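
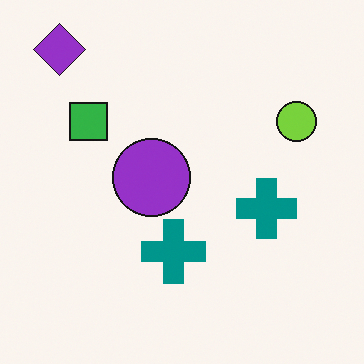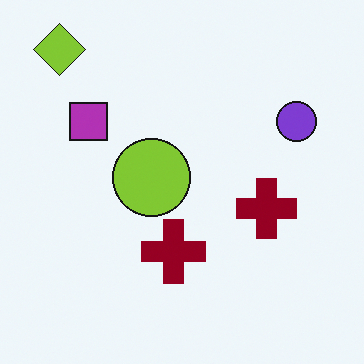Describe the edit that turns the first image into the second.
This is the original image hue-shifted through roughly half the color wheel.

Every shape's color has rotated by the same amount around the hue wheel — a uniform hue shift.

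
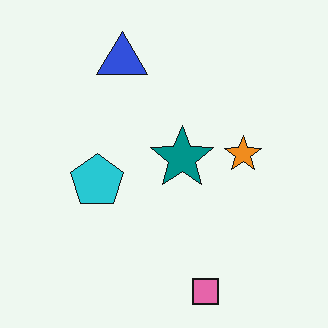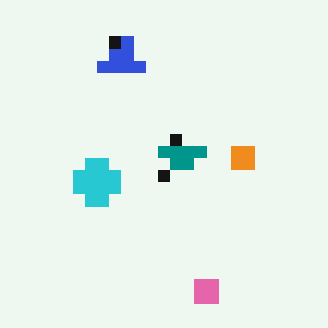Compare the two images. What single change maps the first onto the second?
The transformation is: heavily pixelated into large blocks.

Shapes are reduced to large square blocks; fine edges and outlines are lost — a downscale-then-upscale (mosaic) effect.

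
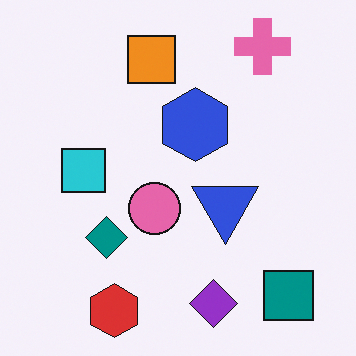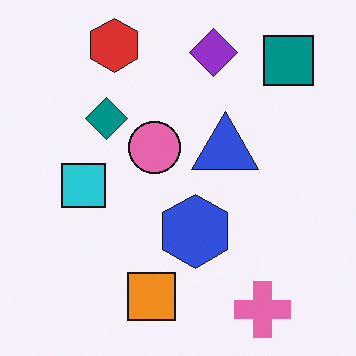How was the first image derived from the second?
The transformation is: flipped vertically (top ↔ bottom).

The red hexagon is in the top-left of the second image and the bottom-left of the first — shapes on opposite sides of the horizontal midline have swapped in a mirror flip.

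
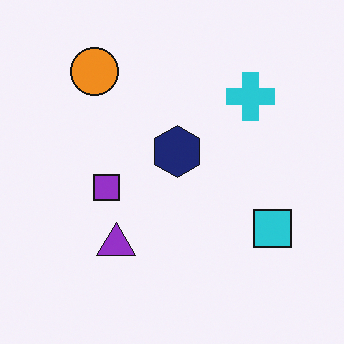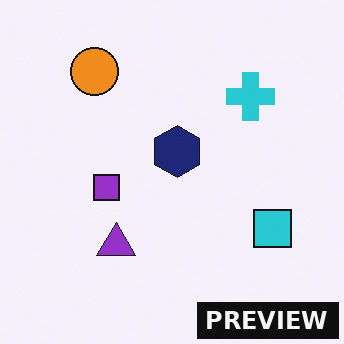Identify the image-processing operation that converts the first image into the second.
The transformation is: watermarked with the text "PREVIEW" in the lower-right corner.

A dark label reading "PREVIEW" appears in the lower-right corner.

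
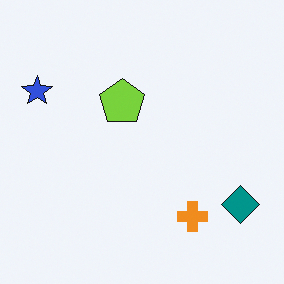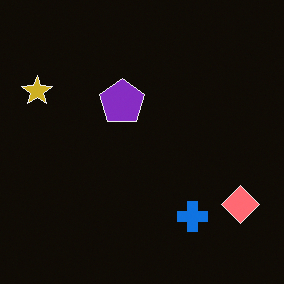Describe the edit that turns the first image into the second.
The image was color-inverted (negative).

The light background has become dark and every shape's color is its complement — a photographic negative.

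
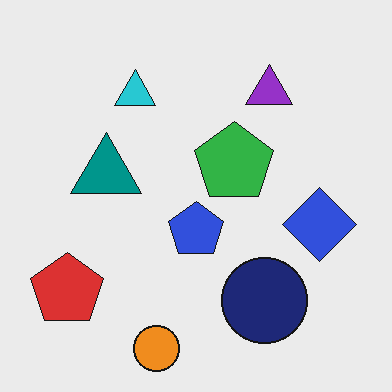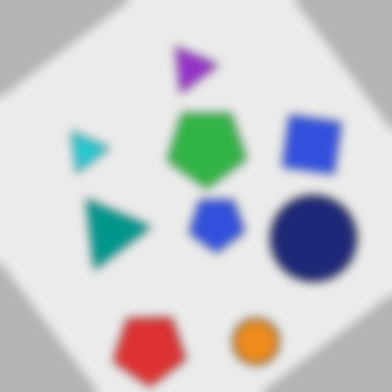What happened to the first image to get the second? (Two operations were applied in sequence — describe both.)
Rotated counter-clockwise by a large amount — several tens of degrees, then heavily blurred.

Every shape is tilted by the same angle and the image corners show triangular fill wedges — a whole-image rotation by a non-right angle. Shape edges and outlines are uniformly softened across the whole image.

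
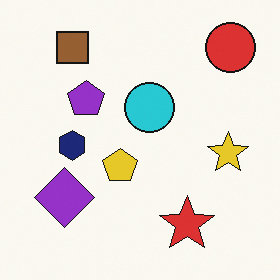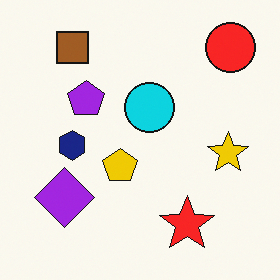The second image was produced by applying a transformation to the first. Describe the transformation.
It was slightly oversaturated.

All colors are more vivid — a global saturation change.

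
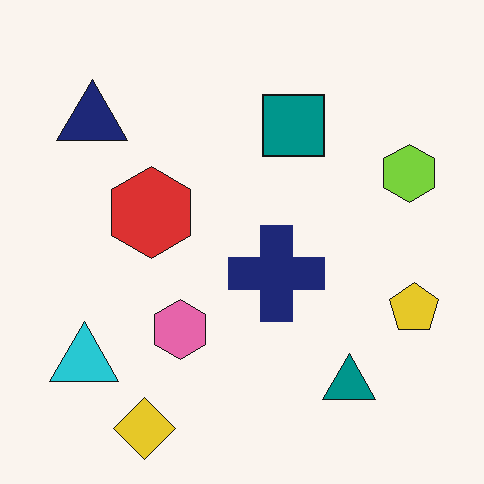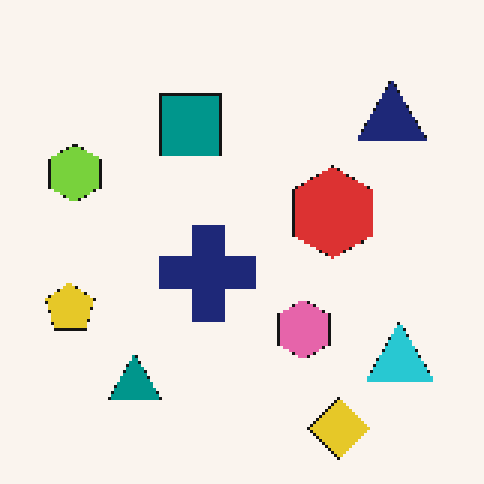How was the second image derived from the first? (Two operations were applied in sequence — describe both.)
The second image is the first flipped horizontally (left ↔ right), then mildly pixelated.

The yellow pentagon is in the right of the first image and the left of the second — shapes on opposite sides of the vertical midline have swapped in a mirror flip. Shapes are reduced to large square blocks; fine edges and outlines are lost — a downscale-then-upscale (mosaic) effect.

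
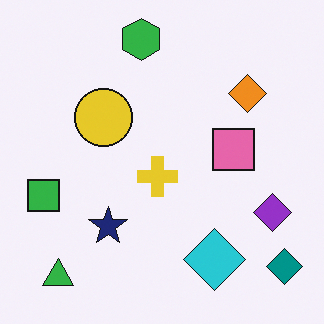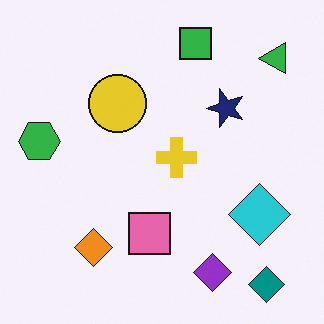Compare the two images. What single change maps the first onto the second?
The transformation is: transposed (reflected across the top-left ↔ bottom-right diagonal).

Shapes have swapped their row and column positions — what was in the top-right is now in the bottom-left — a diagonal reflection.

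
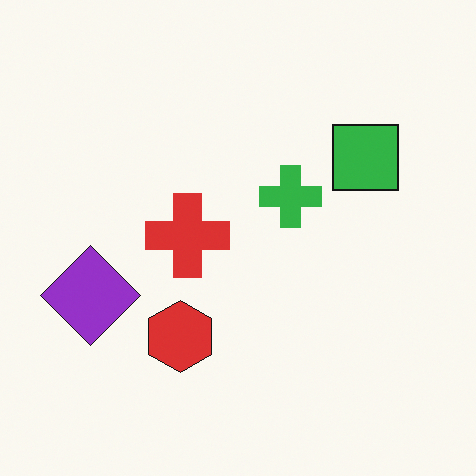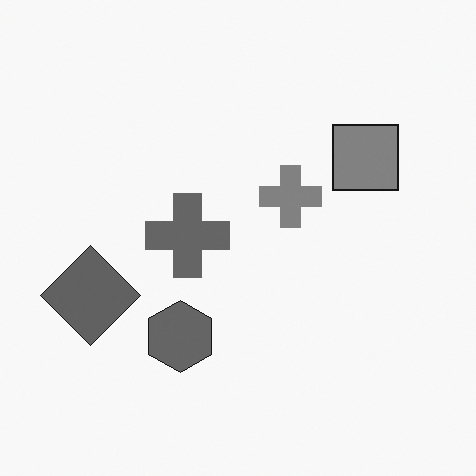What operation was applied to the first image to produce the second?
It was converted to grayscale.

All color is removed — every shape is now a shade of grey.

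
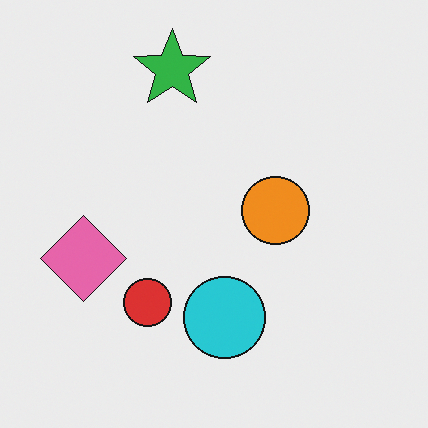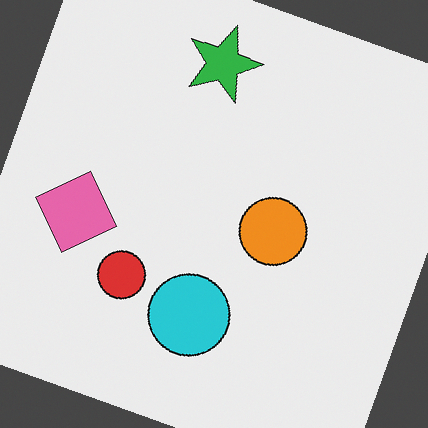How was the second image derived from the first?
This is the original image rotated clockwise by a moderate amount.

Every shape is tilted by the same angle and the image corners show triangular fill wedges — a whole-image rotation by a non-right angle.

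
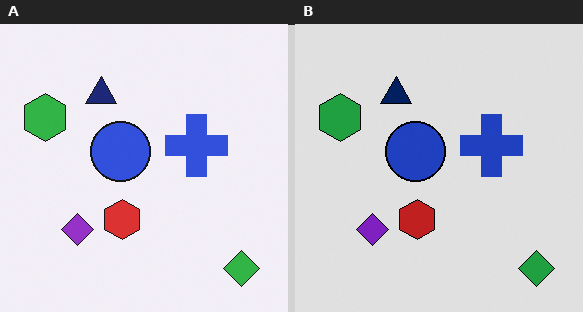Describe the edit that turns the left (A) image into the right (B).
The right (B) image is the left (A) posterized to a reduced palette.

Each flat color has snapped to a coarser quantized level — most visibly, the near-white background has dropped to a flat grey.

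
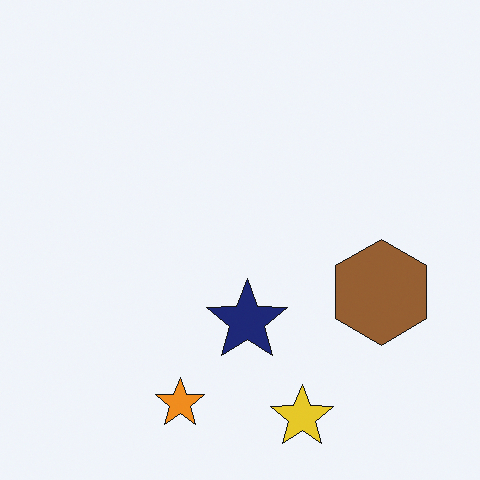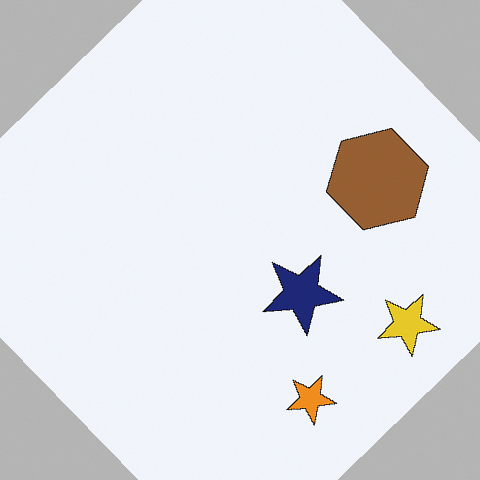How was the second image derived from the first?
The second image is the first rotated counter-clockwise by a large amount — several tens of degrees.

Every shape is tilted by the same angle and the image corners show triangular fill wedges — a whole-image rotation by a non-right angle.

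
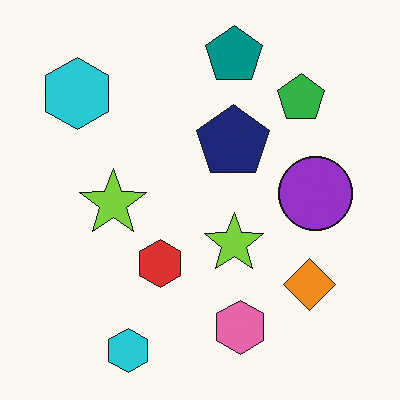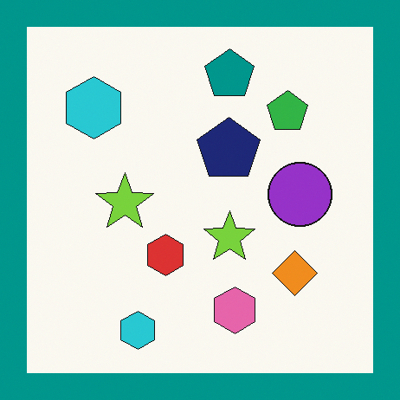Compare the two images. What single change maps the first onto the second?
The image was framed with a teal border.

A solid teal frame runs around the edge of the second image, with the content slightly shrunk inside it.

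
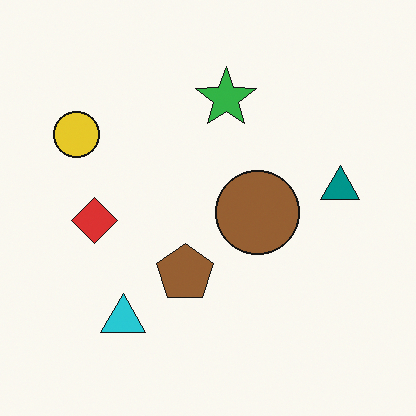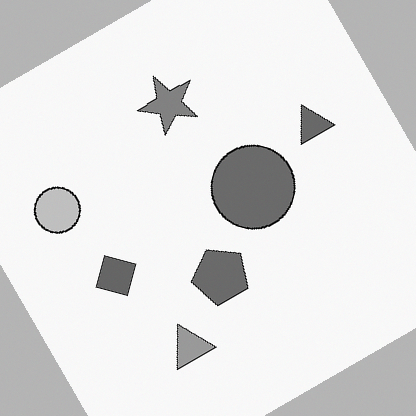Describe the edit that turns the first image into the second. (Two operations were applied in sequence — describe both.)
This is the original image rotated counter-clockwise by a large amount — several tens of degrees, then converted to grayscale.

Every shape is tilted by the same angle and the image corners show triangular fill wedges — a whole-image rotation by a non-right angle. All color is removed — every shape is now a shade of grey.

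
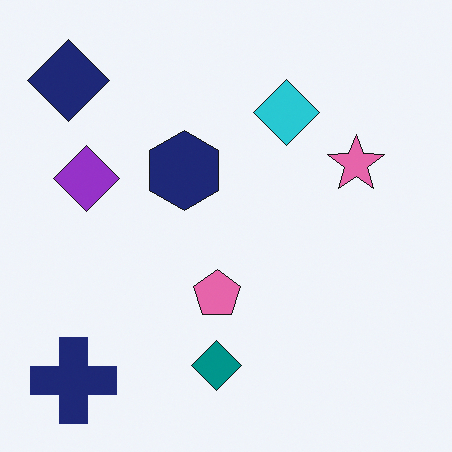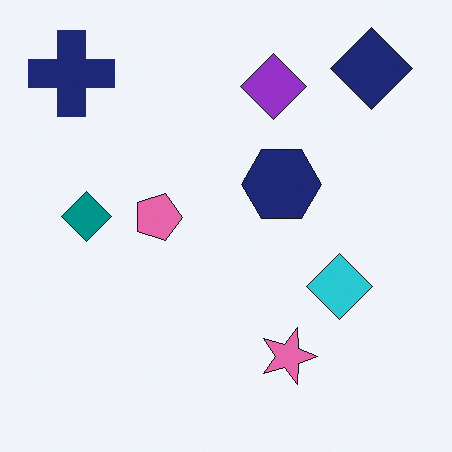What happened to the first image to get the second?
It was rotated 90° clockwise.

The navy cross sits in the bottom-left of the first image and the top-left of the second — consistent with a whole-image 90° clockwise rotation.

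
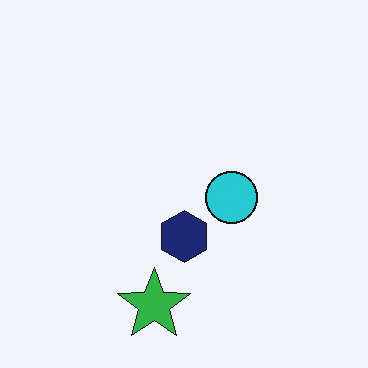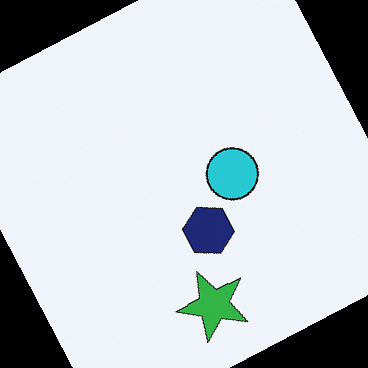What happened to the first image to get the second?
It was rotated counter-clockwise by a moderate amount.

Every shape is tilted by the same angle and the image corners show triangular fill wedges — a whole-image rotation by a non-right angle.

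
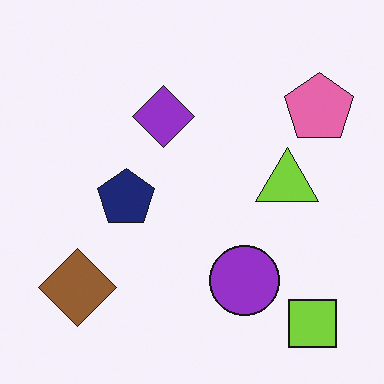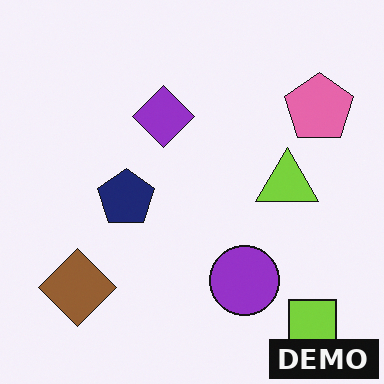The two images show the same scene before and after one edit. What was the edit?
The image was watermarked with the text "DEMO" in the lower-right corner.

A dark label reading "DEMO" appears in the lower-right corner.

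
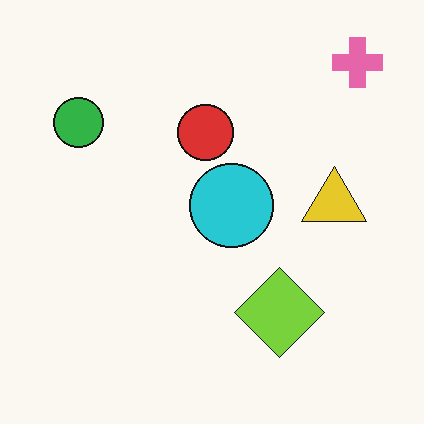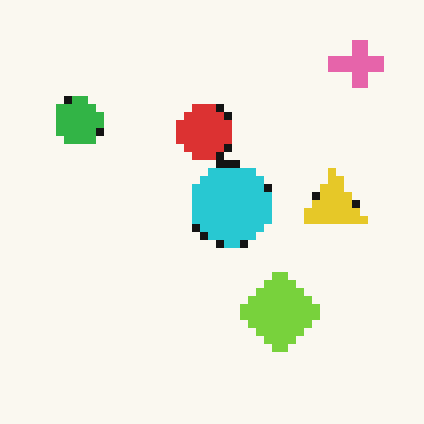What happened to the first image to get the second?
The image was moderately pixelated.

Shapes are reduced to large square blocks; fine edges and outlines are lost — a downscale-then-upscale (mosaic) effect.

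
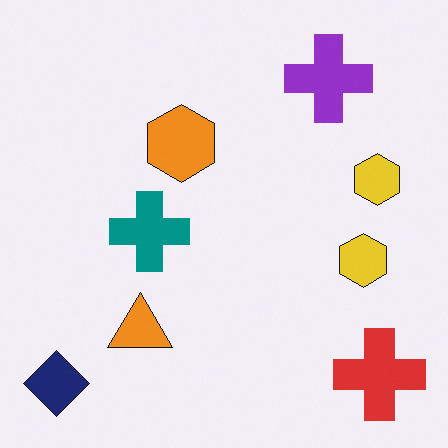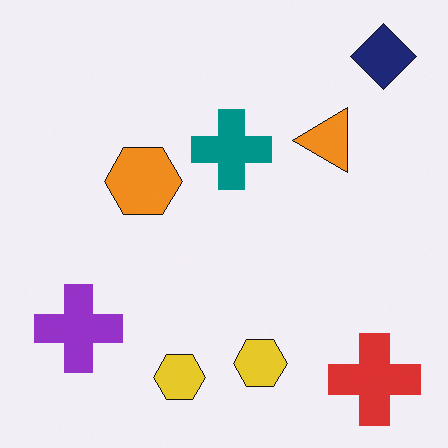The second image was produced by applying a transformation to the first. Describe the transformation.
The image was transposed (reflected across the top-left ↔ bottom-right diagonal).

Shapes have swapped their row and column positions — what was in the top-right is now in the bottom-left — a diagonal reflection.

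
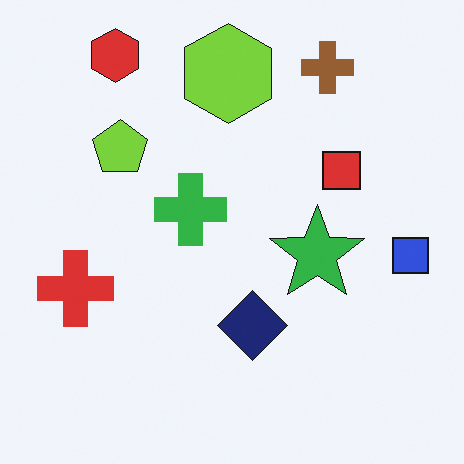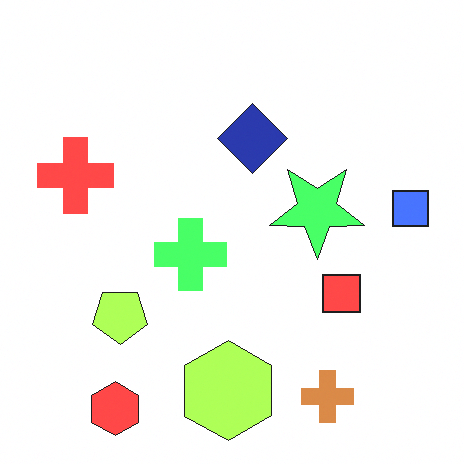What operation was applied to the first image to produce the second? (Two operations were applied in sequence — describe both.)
The transformation is: flipped vertically (top ↔ bottom), then noticeably brightened.

The red hexagon is in the top-left of the first image and the bottom-left of the second — shapes on opposite sides of the horizontal midline have swapped in a mirror flip. Every pixel — background and shapes alike — is uniformly brightened.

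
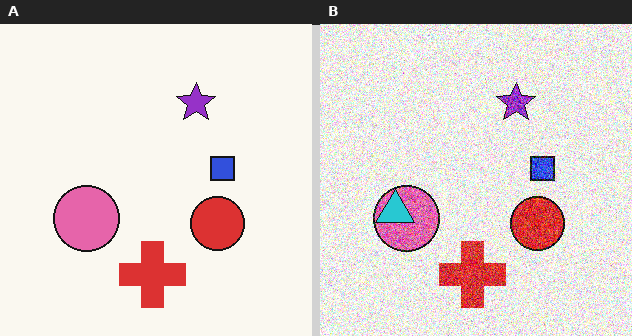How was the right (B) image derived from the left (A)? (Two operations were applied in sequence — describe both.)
The right (B) image is the left (A) degraded with heavy additive noise, then overlaid with an additional cyan triangle.

Random speckle covers the whole image, including the flat background. A cyan triangle appears in the right (B) image that is absent from the left (A).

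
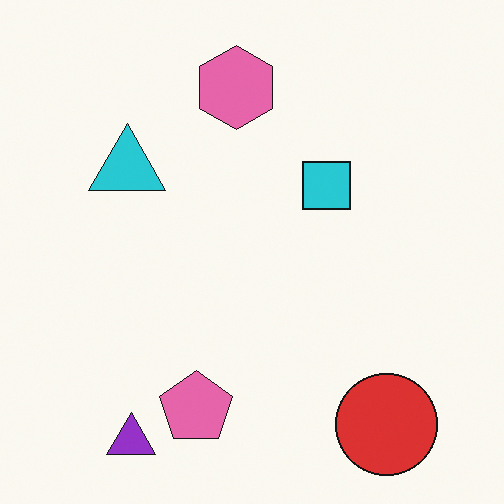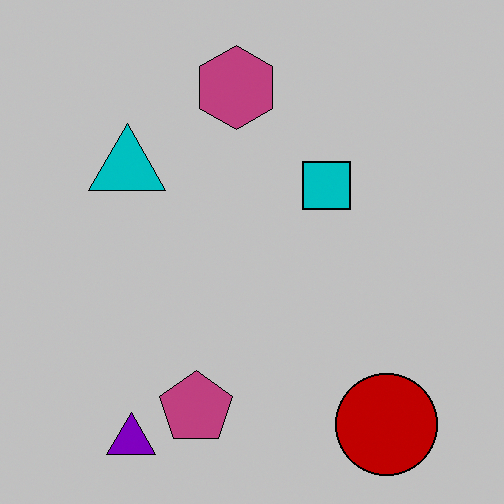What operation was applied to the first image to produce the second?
It was aggressively posterized.

Each flat color has snapped to a coarser quantized level — most visibly, the near-white background has dropped to a flat grey.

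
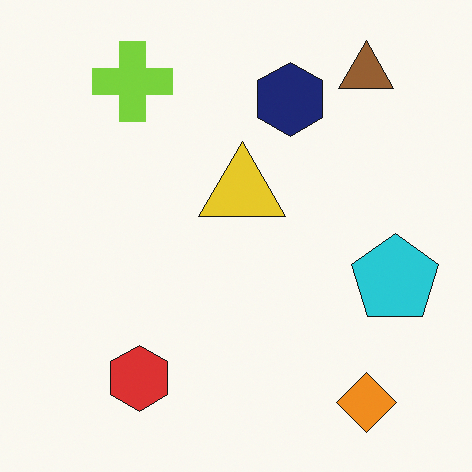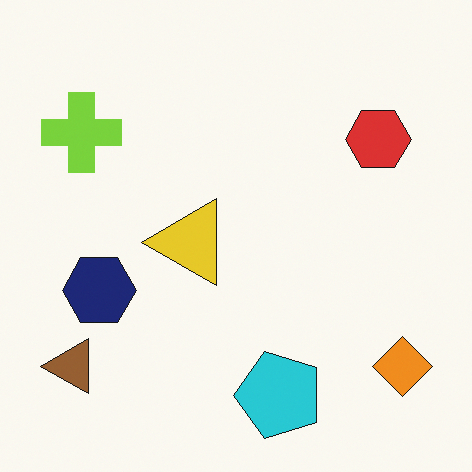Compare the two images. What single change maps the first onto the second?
This is the original image transposed (reflected across the top-left ↔ bottom-right diagonal).

Shapes have swapped their row and column positions — what was in the top-right is now in the bottom-left — a diagonal reflection.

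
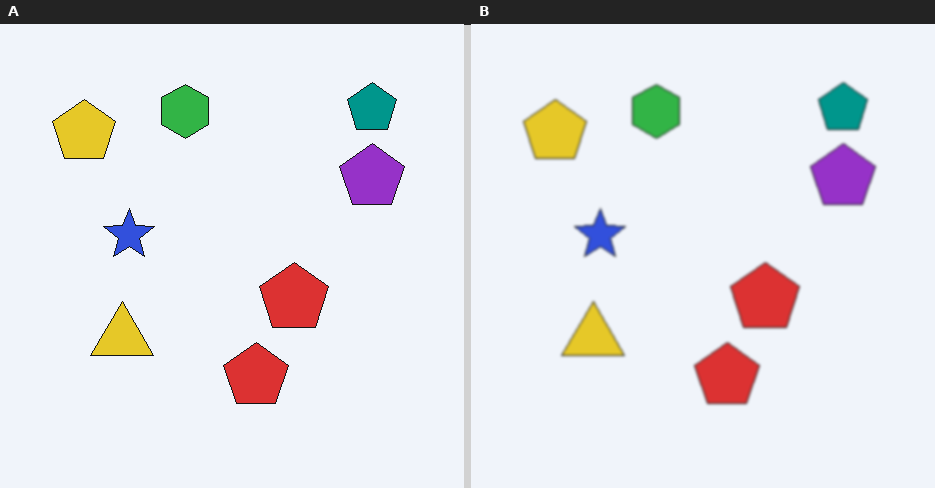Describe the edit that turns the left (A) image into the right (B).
It was given a subtle gaussian blur.

Shape edges and outlines are uniformly softened across the whole image.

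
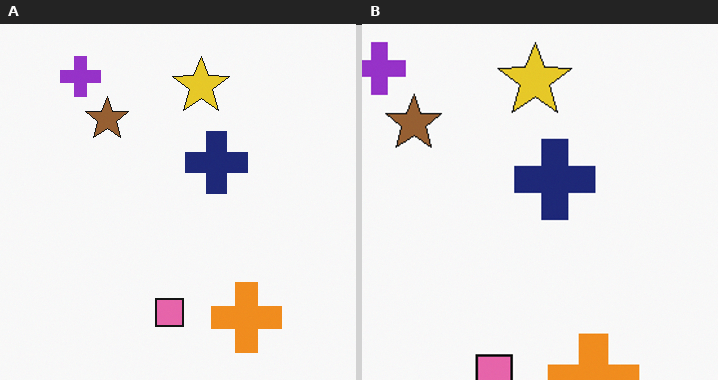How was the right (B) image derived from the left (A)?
This is the original image cropped slightly and scaled back up.

The visible shapes are larger and the field of view is narrower; shapes near the original edges may be partly or wholly outside the frame — a crop-and-rescale.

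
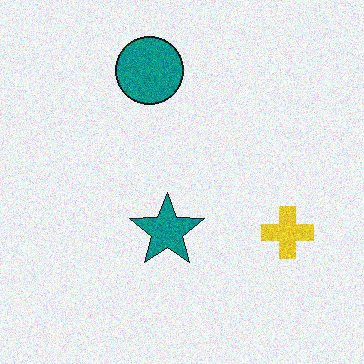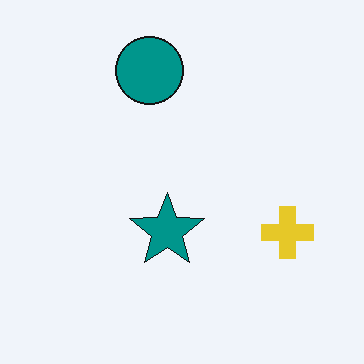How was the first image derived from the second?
The transformation is: degraded with moderate additive noise.

Random speckle covers the whole image, including the flat background.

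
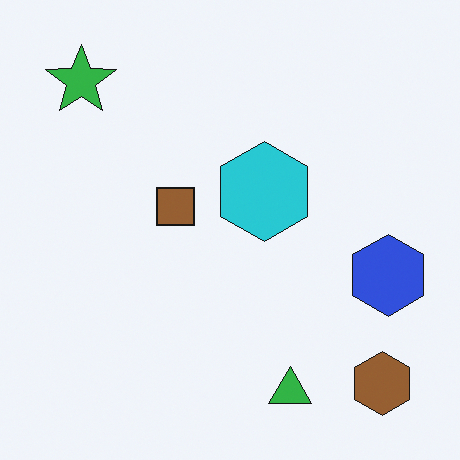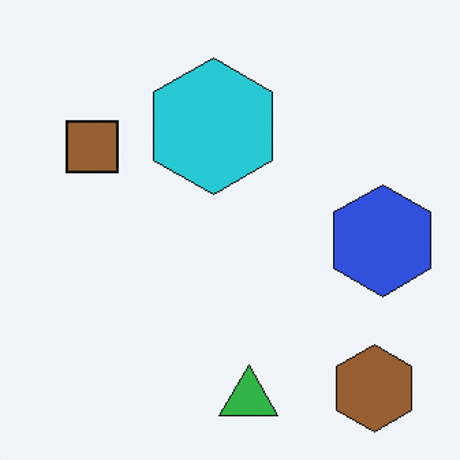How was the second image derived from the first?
The second image is the first cropped to a modestly smaller region and rescaled.

The visible shapes are larger and the field of view is narrower; shapes near the original edges may be partly or wholly outside the frame — a crop-and-rescale.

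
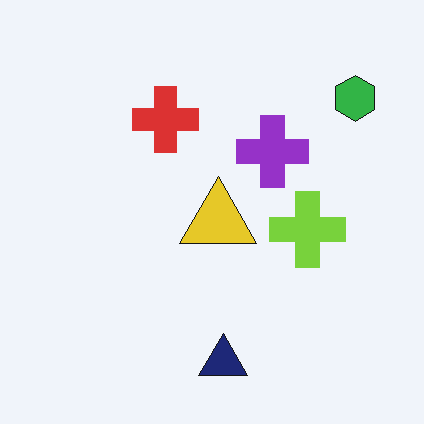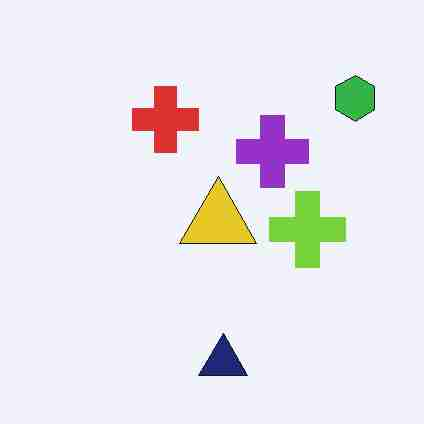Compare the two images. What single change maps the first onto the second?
The transformation is: degraded with heavy JPEG compression.

Blocky 8×8 compression artifacts appear around shape edges and the flat background shows ringing — characteristic JPEG degradation.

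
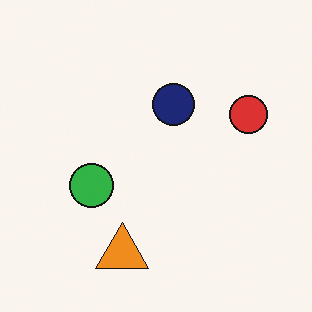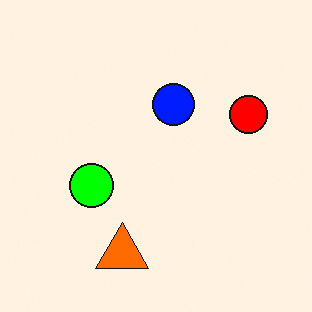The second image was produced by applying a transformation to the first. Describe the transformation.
This is the original image made much more vivid (saturation change).

All colors are more vivid — a global saturation change.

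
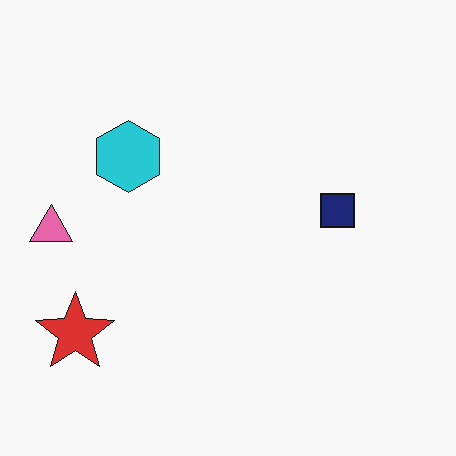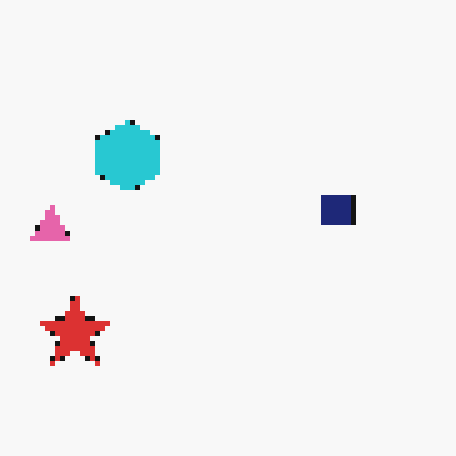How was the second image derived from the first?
It was mildly pixelated.

Shapes are reduced to large square blocks; fine edges and outlines are lost — a downscale-then-upscale (mosaic) effect.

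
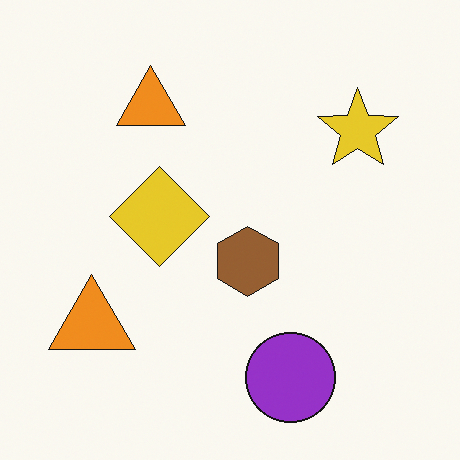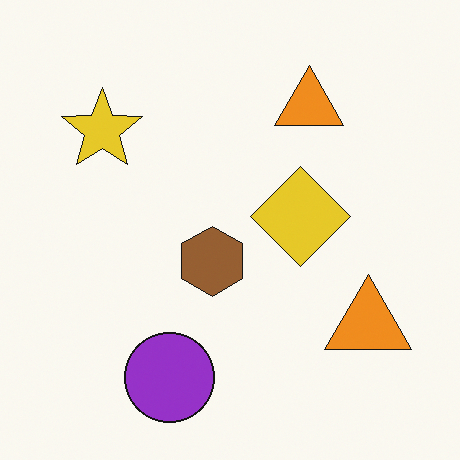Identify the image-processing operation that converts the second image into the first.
The first image is the second flipped horizontally (left ↔ right).

The yellow star is in the top-left of the second image and the top-right of the first — shapes on opposite sides of the vertical midline have swapped in a mirror flip.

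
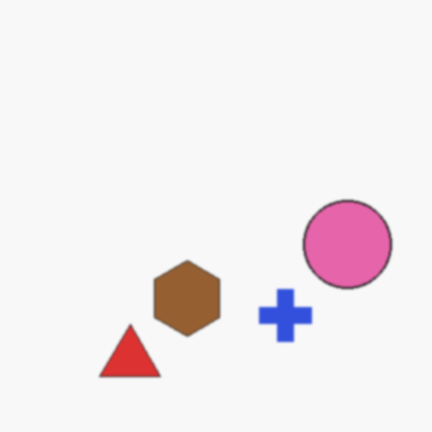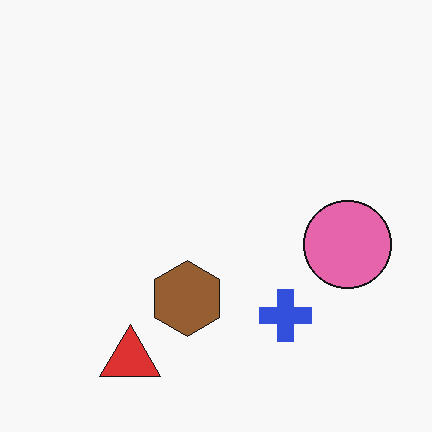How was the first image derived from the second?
This is the original image slightly softened.

Shape edges and outlines are uniformly softened across the whole image.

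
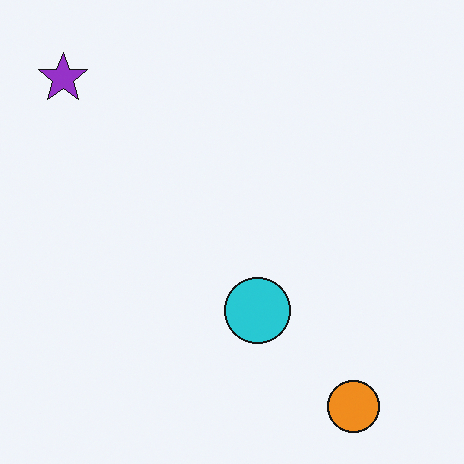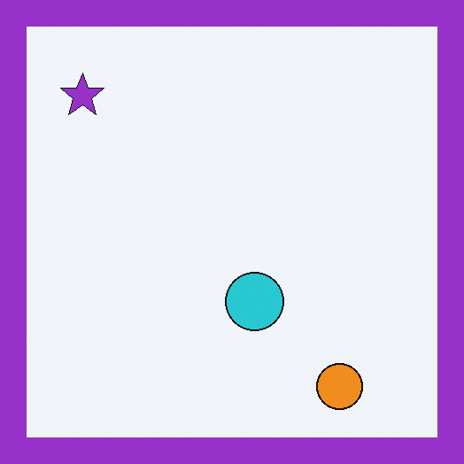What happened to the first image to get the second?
Framed with a purple border.

A solid purple frame runs around the edge of the second image, with the content slightly shrunk inside it.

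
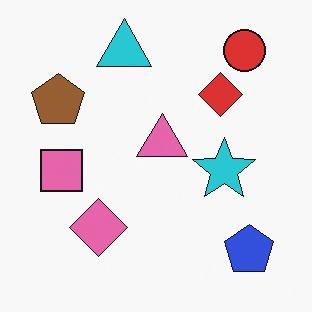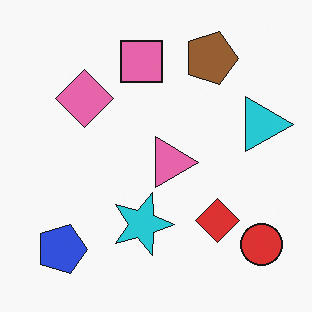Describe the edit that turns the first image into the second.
The transformation is: rotated 90° clockwise.

The red circle sits in the top-right of the first image and the bottom-right of the second — consistent with a whole-image 90° clockwise rotation.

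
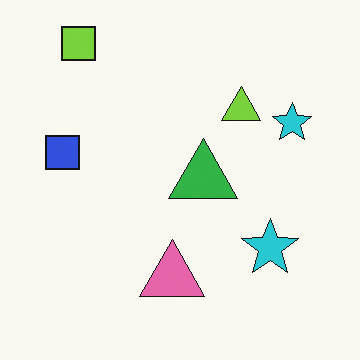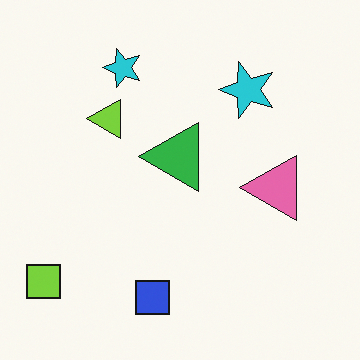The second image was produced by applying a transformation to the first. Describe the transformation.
It was rotated 90° counter-clockwise.

The lime square sits in the top-left of the first image and the bottom-left of the second — consistent with a whole-image 90° counter-clockwise rotation.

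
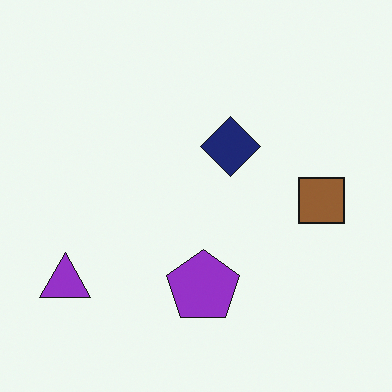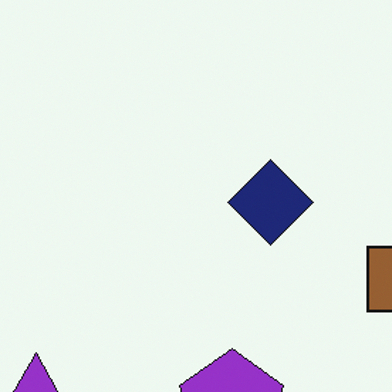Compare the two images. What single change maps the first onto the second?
The image was cropped slightly and scaled back up.

The visible shapes are larger and the field of view is narrower; shapes near the original edges may be partly or wholly outside the frame — a crop-and-rescale.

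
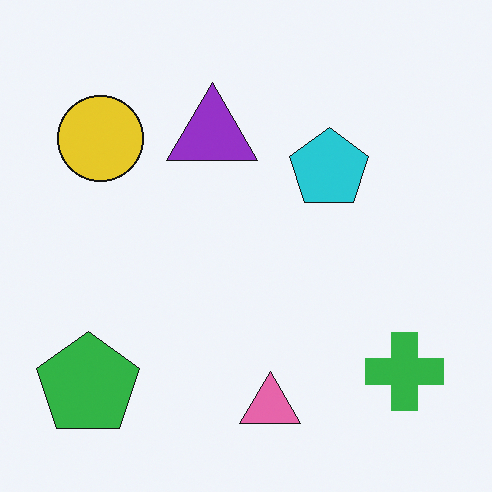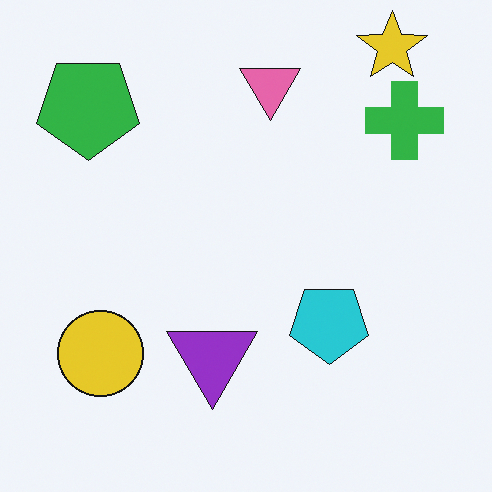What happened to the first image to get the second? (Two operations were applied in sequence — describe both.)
This is the original image flipped vertically (top ↔ bottom), then overlaid with an additional yellow star.

The pink triangle is in the bottom of the first image and the top of the second — shapes on opposite sides of the horizontal midline have swapped in a mirror flip. A yellow star appears in the second image that is absent from the first.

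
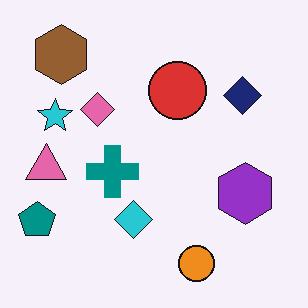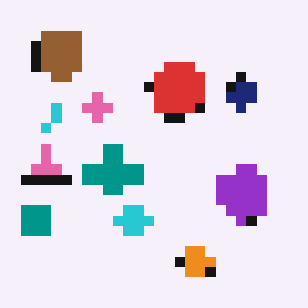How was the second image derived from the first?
Heavily pixelated into large blocks.

Shapes are reduced to large square blocks; fine edges and outlines are lost — a downscale-then-upscale (mosaic) effect.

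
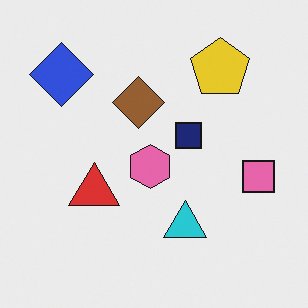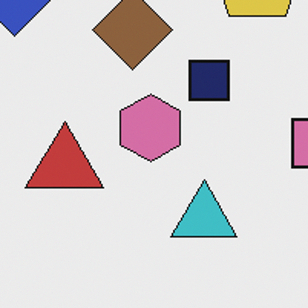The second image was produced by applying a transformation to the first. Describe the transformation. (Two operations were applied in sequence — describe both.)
Cropped slightly and scaled back up, then slightly desaturated.

The visible shapes are larger and the field of view is narrower; shapes near the original edges may be partly or wholly outside the frame — a crop-and-rescale. All colors are more muted and greyish — a global saturation change.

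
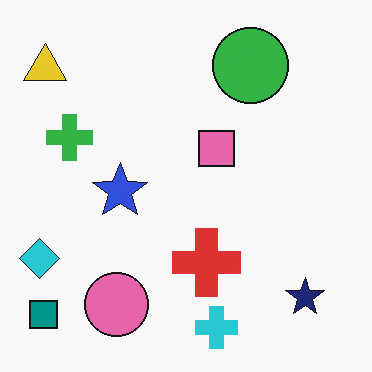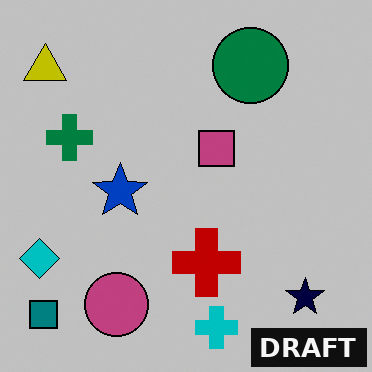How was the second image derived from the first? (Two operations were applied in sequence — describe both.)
This is the original image aggressively posterized, then watermarked with the text "DRAFT" in the lower-right corner.

Each flat color has snapped to a coarser quantized level — most visibly, the near-white background has dropped to a flat grey. A dark label reading "DRAFT" appears in the lower-right corner.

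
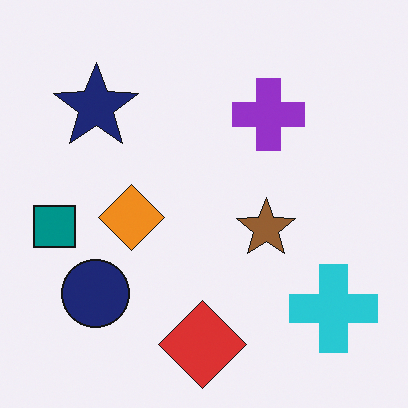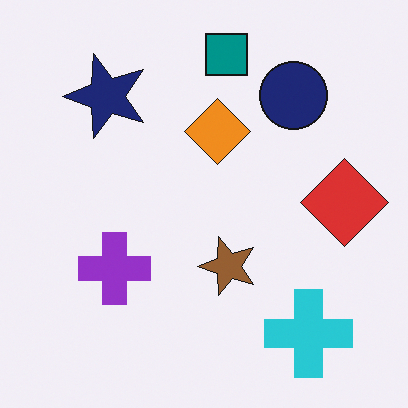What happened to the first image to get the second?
Transposed (reflected across the top-left ↔ bottom-right diagonal).

Shapes have swapped their row and column positions — what was in the top-right is now in the bottom-left — a diagonal reflection.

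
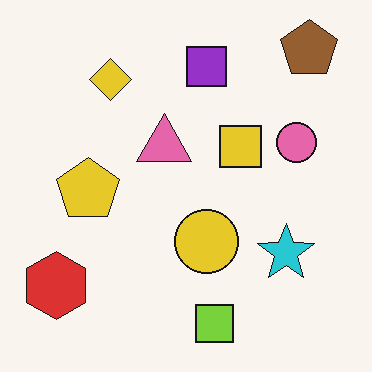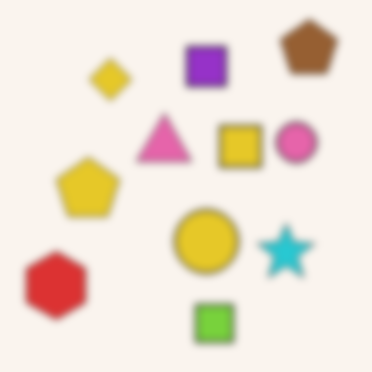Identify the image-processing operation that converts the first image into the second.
Moderately blurred.

Shape edges and outlines are uniformly softened across the whole image.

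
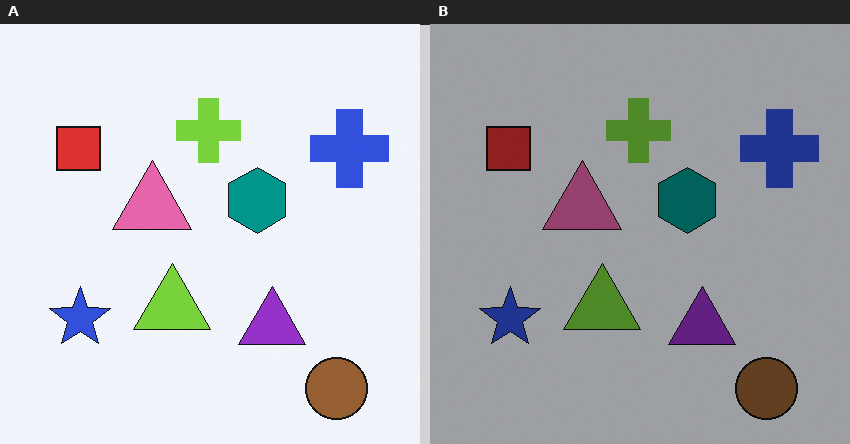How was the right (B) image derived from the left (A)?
This is the original image darkened a lot.

Every pixel — background and shapes alike — is uniformly darkened.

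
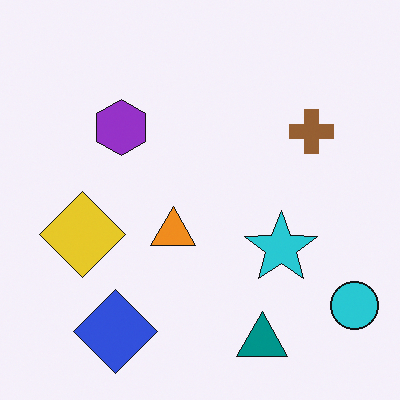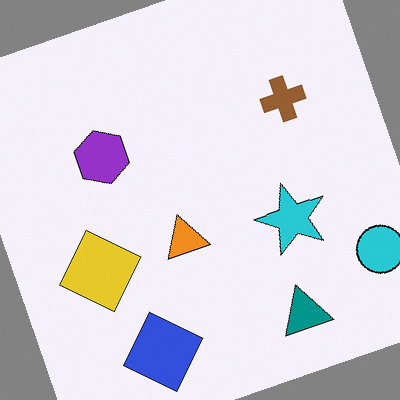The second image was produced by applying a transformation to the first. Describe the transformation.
Rotated counter-clockwise by a moderate amount.

Every shape is tilted by the same angle and the image corners show triangular fill wedges — a whole-image rotation by a non-right angle.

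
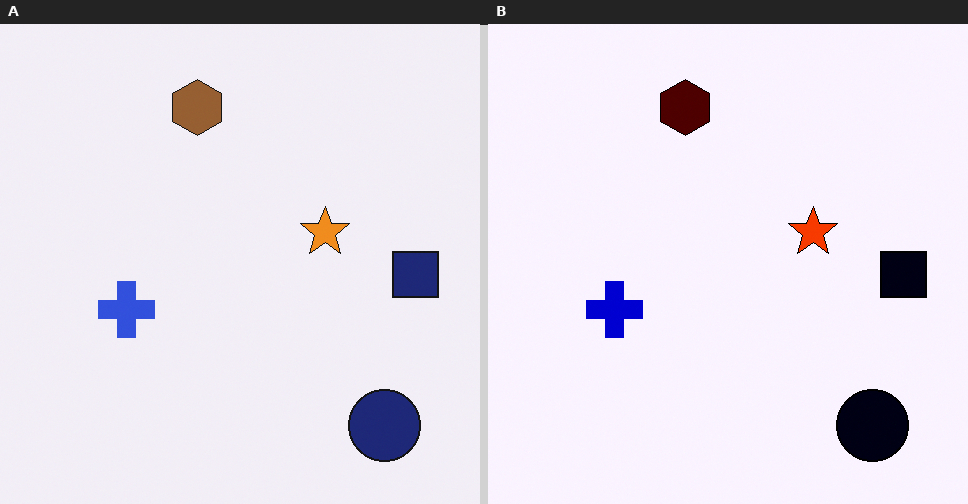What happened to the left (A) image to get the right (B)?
This is the original image given much higher contrast.

Tones are pushed away from mid-grey across the whole image — a global contrast change.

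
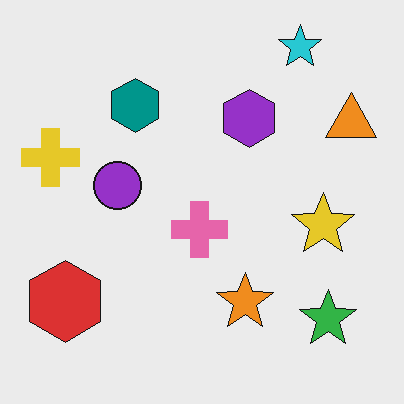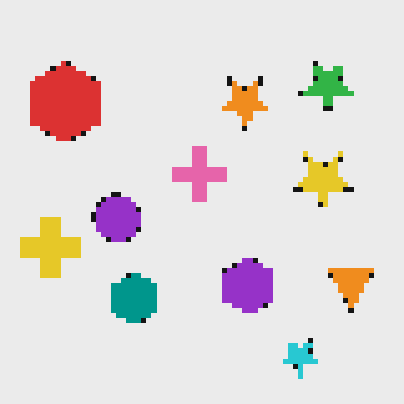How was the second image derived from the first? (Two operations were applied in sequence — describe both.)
The transformation is: flipped vertically (top ↔ bottom), then mildly pixelated.

The cyan star is in the top-right of the first image and the bottom-right of the second — shapes on opposite sides of the horizontal midline have swapped in a mirror flip. Shapes are reduced to large square blocks; fine edges and outlines are lost — a downscale-then-upscale (mosaic) effect.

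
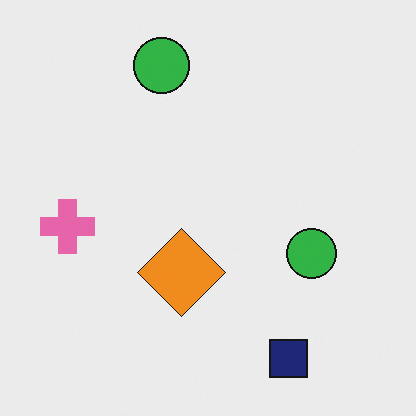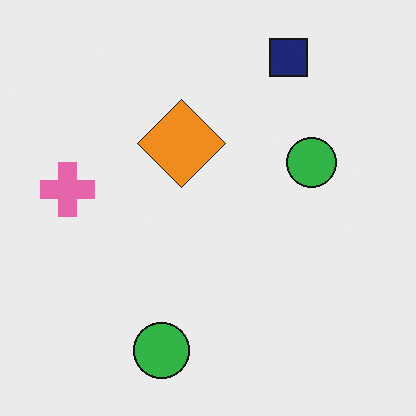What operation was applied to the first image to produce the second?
This is the original image flipped vertically (top ↔ bottom).

The navy square is in the bottom-right of the first image and the top-right of the second — shapes on opposite sides of the horizontal midline have swapped in a mirror flip.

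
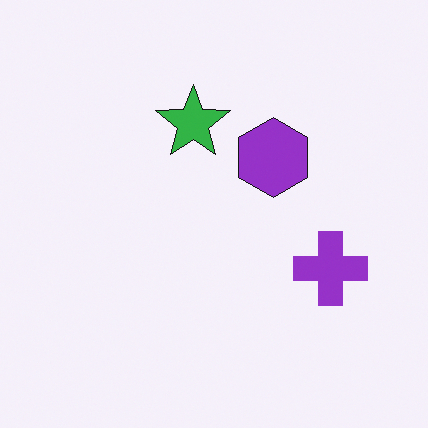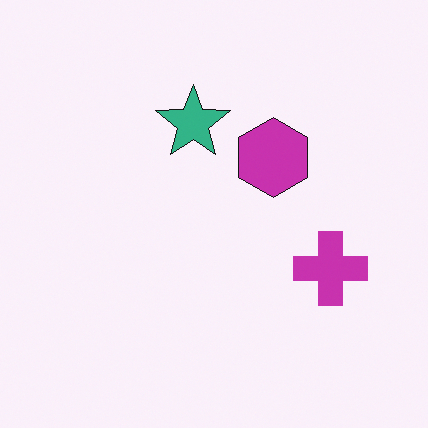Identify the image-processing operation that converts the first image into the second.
This is the original image hue-shifted slightly.

Every shape's color has rotated by the same amount around the hue wheel — a uniform hue shift.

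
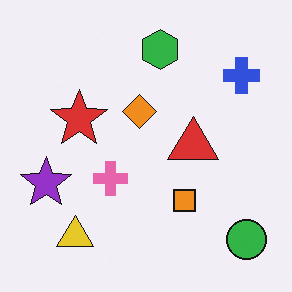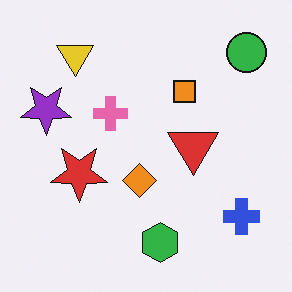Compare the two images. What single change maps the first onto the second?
The image was flipped vertically (top ↔ bottom).

The green hexagon is in the top of the first image and the bottom of the second — shapes on opposite sides of the horizontal midline have swapped in a mirror flip.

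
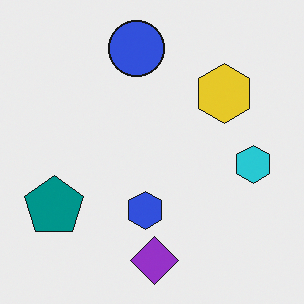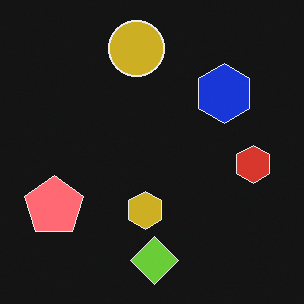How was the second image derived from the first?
The image was color-inverted (negative).

The light background has become dark and every shape's color is its complement — a photographic negative.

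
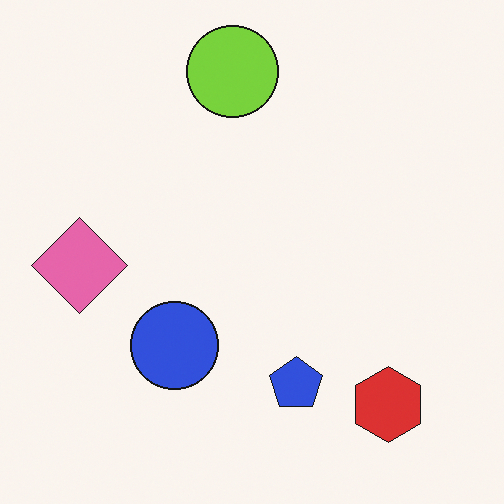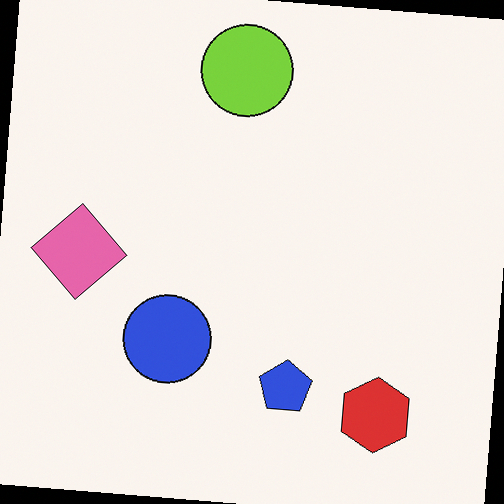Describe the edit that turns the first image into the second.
The transformation is: rotated clockwise by a few degrees.

Every shape is tilted by the same angle and the image corners show triangular fill wedges — a whole-image rotation by a non-right angle.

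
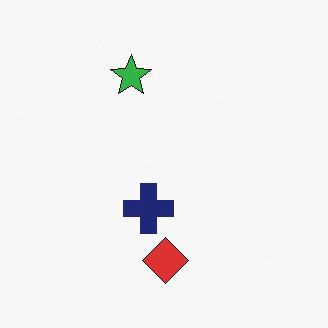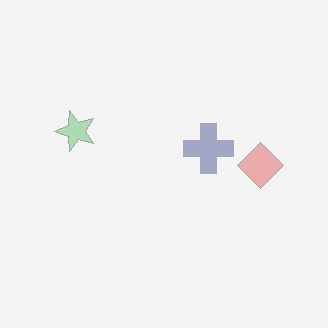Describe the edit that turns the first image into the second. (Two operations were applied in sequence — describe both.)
The image was washed out (contrast reduced), then transposed (reflected across the top-left ↔ bottom-right diagonal).

Tones are pushed toward mid-grey across the whole image — a global contrast change. Shapes have swapped their row and column positions — what was in the top-right is now in the bottom-left — a diagonal reflection.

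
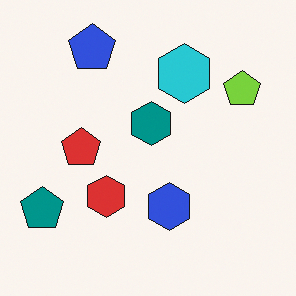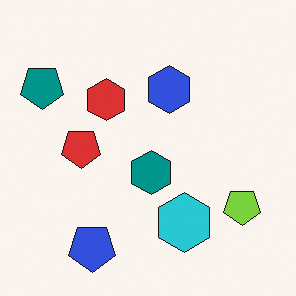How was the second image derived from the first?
The transformation is: flipped vertically (top ↔ bottom).

The blue pentagon is in the top-left of the first image and the bottom-left of the second — shapes on opposite sides of the horizontal midline have swapped in a mirror flip.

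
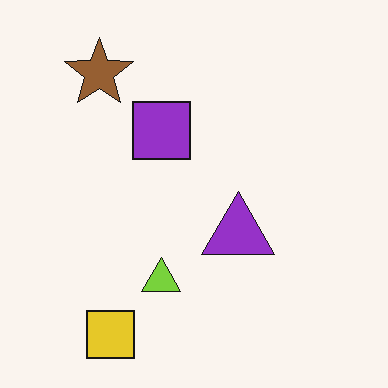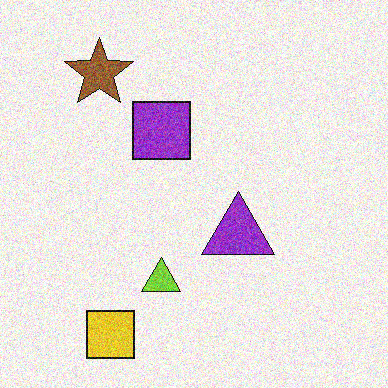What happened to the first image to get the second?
The second image is the first degraded with moderate additive noise.

Random speckle covers the whole image, including the flat background.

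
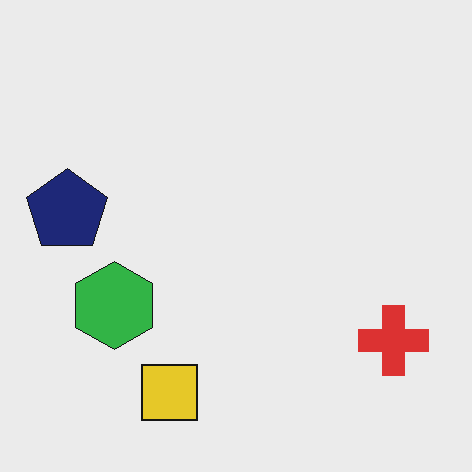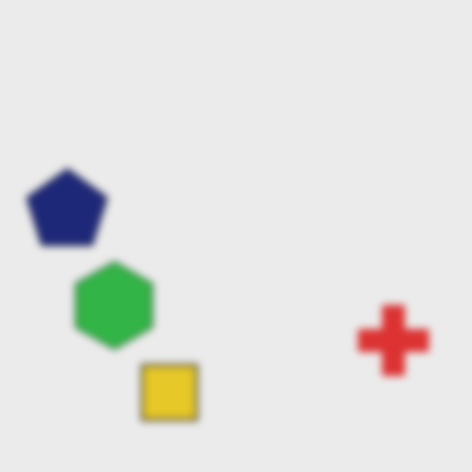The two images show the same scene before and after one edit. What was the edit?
It was noticeably gaussian-blurred.

Shape edges and outlines are uniformly softened across the whole image.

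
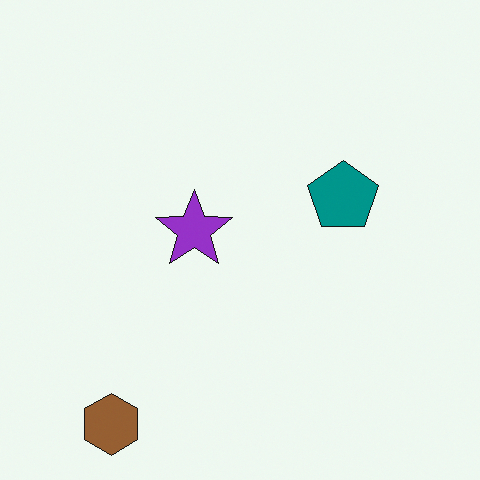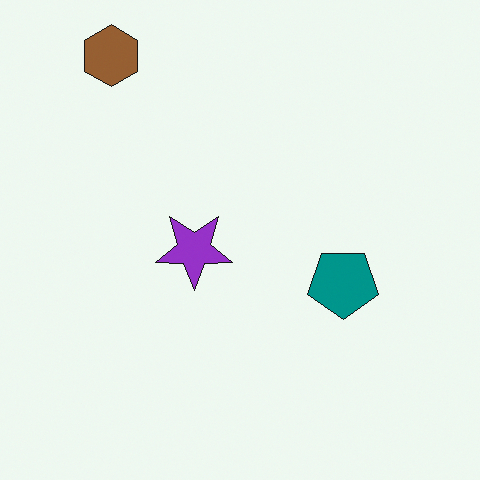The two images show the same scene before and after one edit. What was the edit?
Flipped vertically (top ↔ bottom).

The brown hexagon is in the bottom-left of the first image and the top-left of the second — shapes on opposite sides of the horizontal midline have swapped in a mirror flip.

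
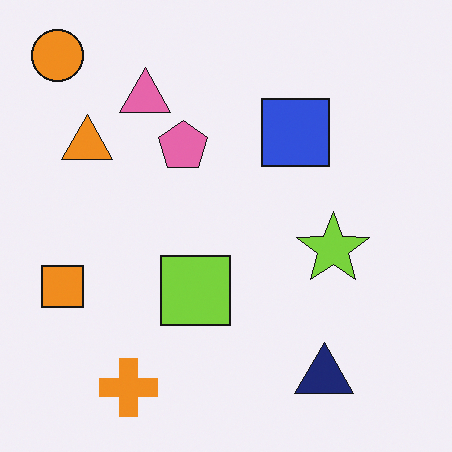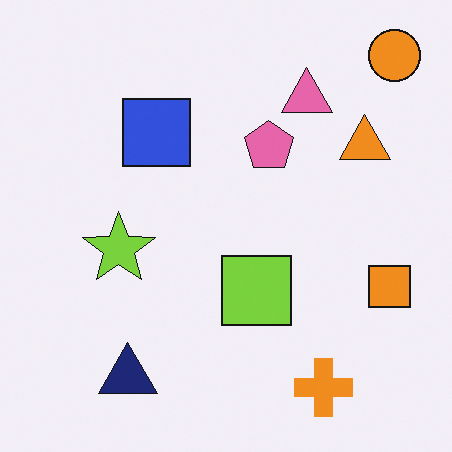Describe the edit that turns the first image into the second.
This is the original image flipped horizontally (left ↔ right).

The orange circle is in the top-left of the first image and the top-right of the second — shapes on opposite sides of the vertical midline have swapped in a mirror flip.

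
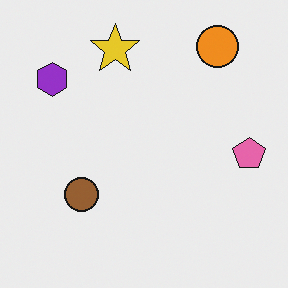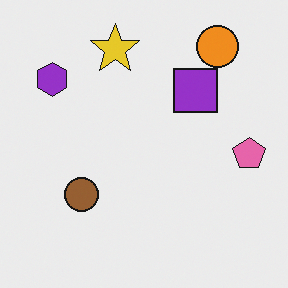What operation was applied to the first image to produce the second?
The image was overlaid with an additional purple square.

A purple square appears in the second image that is absent from the first.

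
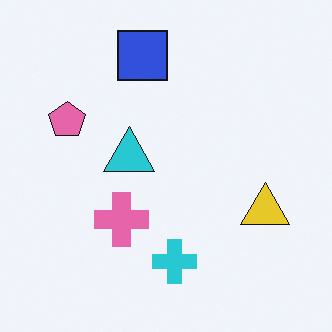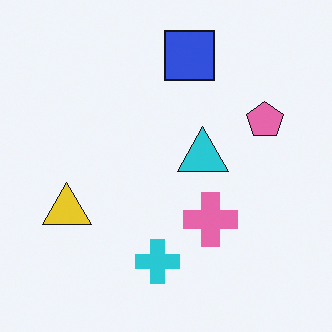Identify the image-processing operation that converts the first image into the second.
It was flipped horizontally (left ↔ right).

The pink pentagon is in the left of the first image and the right of the second — shapes on opposite sides of the vertical midline have swapped in a mirror flip.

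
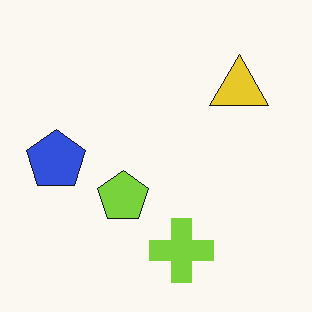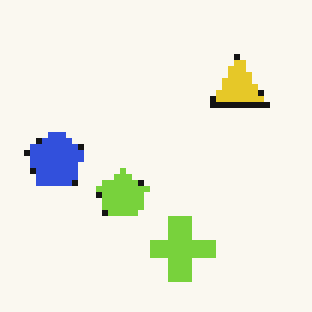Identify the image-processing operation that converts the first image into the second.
The second image is the first pixelated into visible square blocks.

Shapes are reduced to large square blocks; fine edges and outlines are lost — a downscale-then-upscale (mosaic) effect.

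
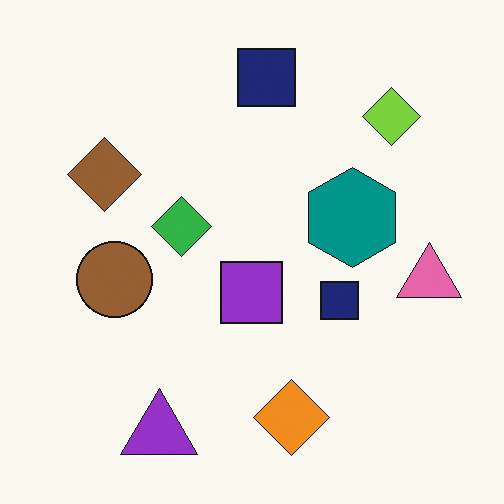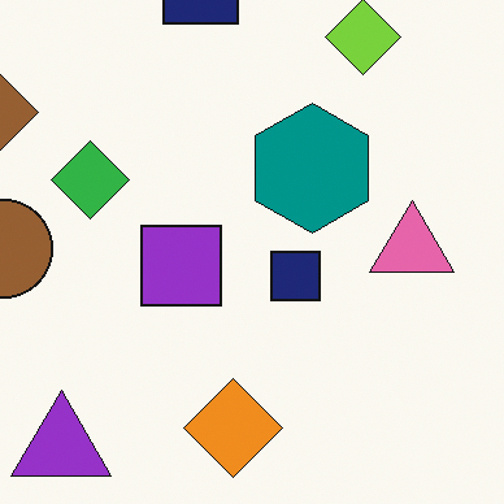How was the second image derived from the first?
This is the original image cropped to a modestly smaller region and rescaled.

The visible shapes are larger and the field of view is narrower; shapes near the original edges may be partly or wholly outside the frame — a crop-and-rescale.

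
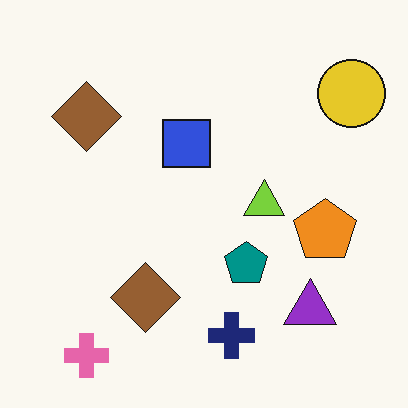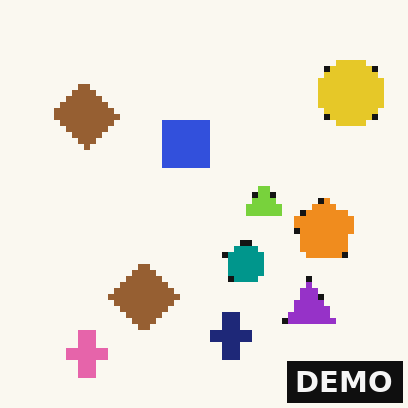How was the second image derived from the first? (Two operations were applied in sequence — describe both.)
It was moderately pixelated, then watermarked with the text "DEMO" in the lower-right corner.

Shapes are reduced to large square blocks; fine edges and outlines are lost — a downscale-then-upscale (mosaic) effect. A dark label reading "DEMO" appears in the lower-right corner.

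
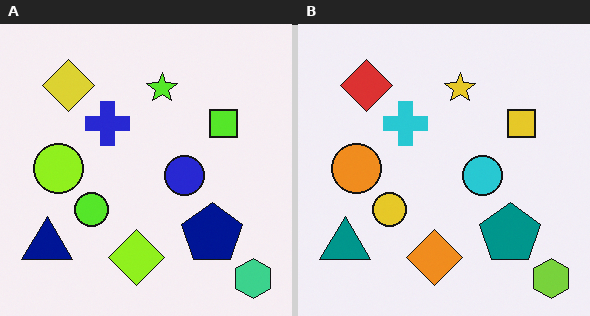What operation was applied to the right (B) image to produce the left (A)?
The image was hue-shifted by a small amount.

Every shape's color has rotated by the same amount around the hue wheel — a uniform hue shift.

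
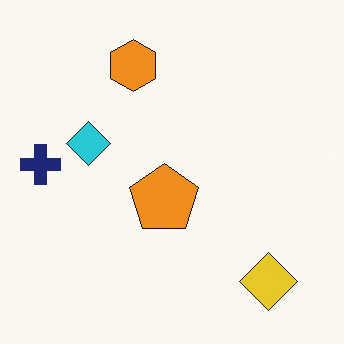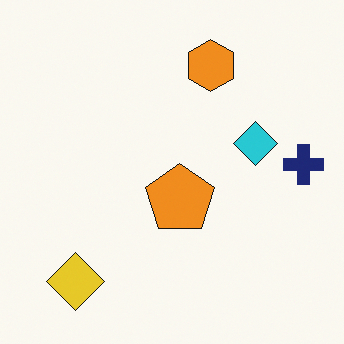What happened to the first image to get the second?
It was flipped horizontally (left ↔ right).

The navy cross is in the left of the first image and the right of the second — shapes on opposite sides of the vertical midline have swapped in a mirror flip.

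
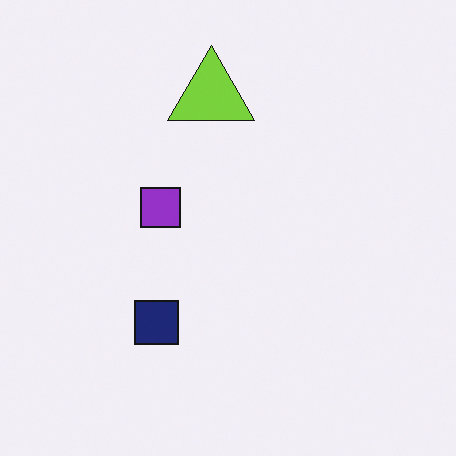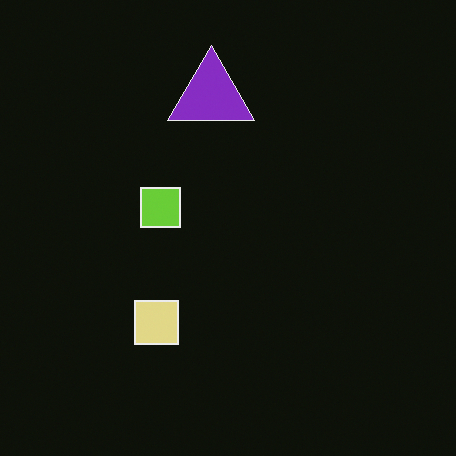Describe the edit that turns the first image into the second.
It was color-inverted (negative).

The light background has become dark and every shape's color is its complement — a photographic negative.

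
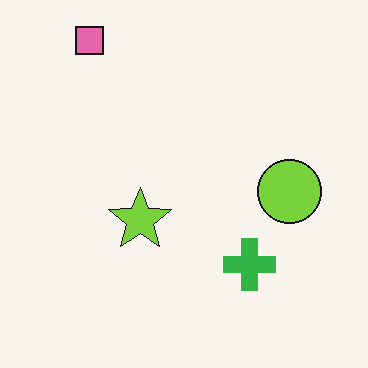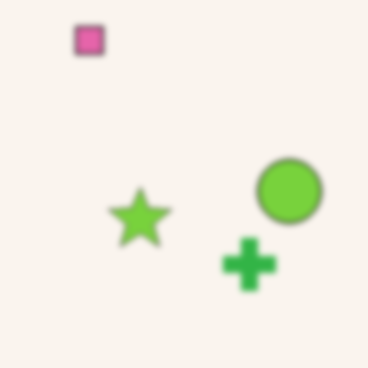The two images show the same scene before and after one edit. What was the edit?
Moderately blurred.

Shape edges and outlines are uniformly softened across the whole image.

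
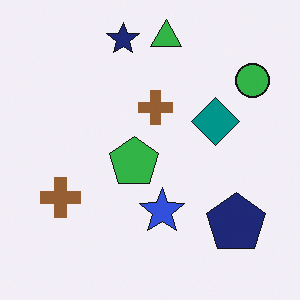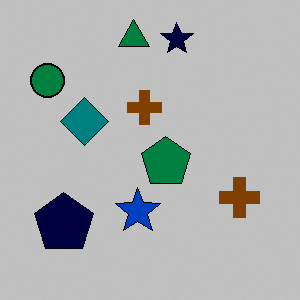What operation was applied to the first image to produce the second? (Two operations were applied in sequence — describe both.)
The transformation is: flipped horizontally (left ↔ right), then heavily posterized to just a handful of flat colors.

The green circle is in the top-right of the first image and the top-left of the second — shapes on opposite sides of the vertical midline have swapped in a mirror flip. Each flat color has snapped to a coarser quantized level — most visibly, the near-white background has dropped to a flat grey.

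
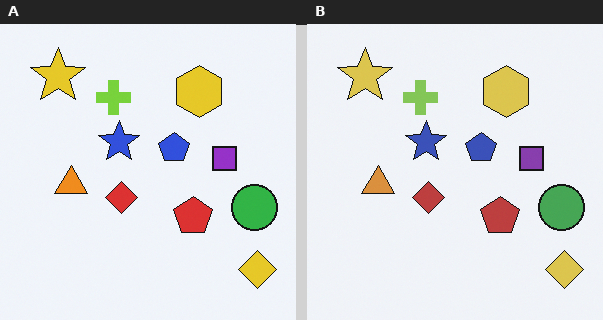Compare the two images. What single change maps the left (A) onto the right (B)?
The image was slightly desaturated.

All colors are more muted and greyish — a global saturation change.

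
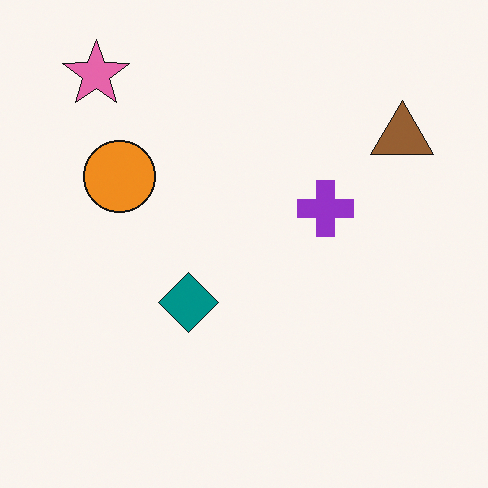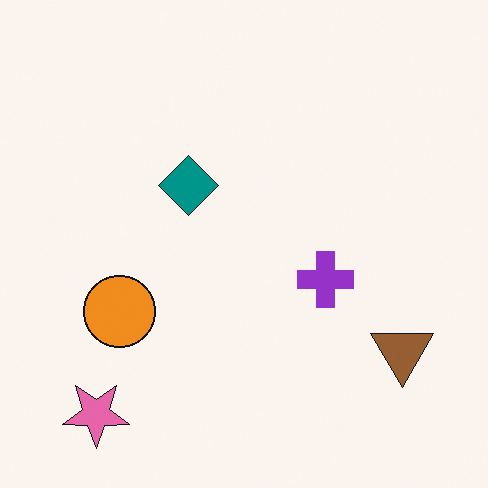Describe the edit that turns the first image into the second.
The image was flipped vertically (top ↔ bottom).

The pink star is in the top-left of the first image and the bottom-left of the second — shapes on opposite sides of the horizontal midline have swapped in a mirror flip.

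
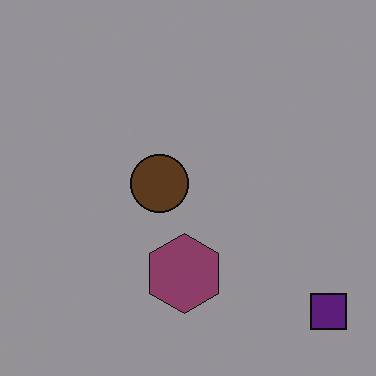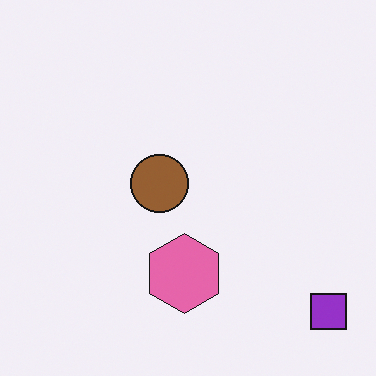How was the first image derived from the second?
The transformation is: substantially darkened.

Every pixel — background and shapes alike — is uniformly darkened.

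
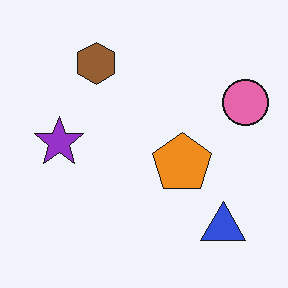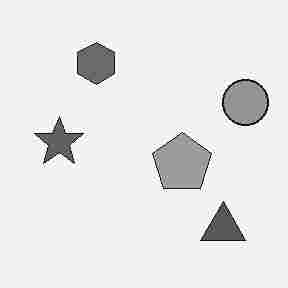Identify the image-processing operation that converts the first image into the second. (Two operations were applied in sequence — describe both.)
The transformation is: converted to grayscale, then degraded with heavy JPEG compression.

All color is removed — every shape is now a shade of grey. Blocky 8×8 compression artifacts appear around shape edges and the flat background shows ringing — characteristic JPEG degradation.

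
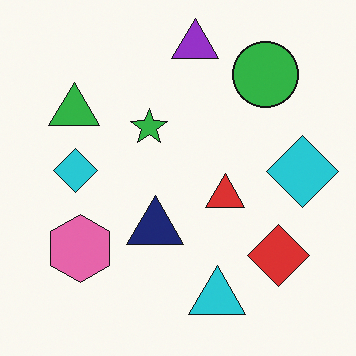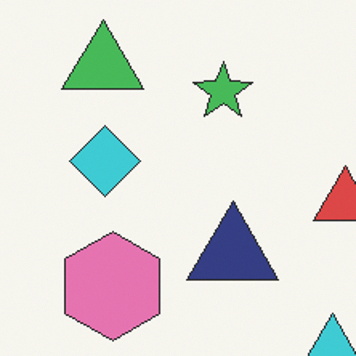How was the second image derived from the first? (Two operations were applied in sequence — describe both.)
The image was cropped slightly and scaled back up, then given slightly reduced contrast.

The visible shapes are larger and the field of view is narrower; shapes near the original edges may be partly or wholly outside the frame — a crop-and-rescale. Tones are pushed toward mid-grey across the whole image — a global contrast change.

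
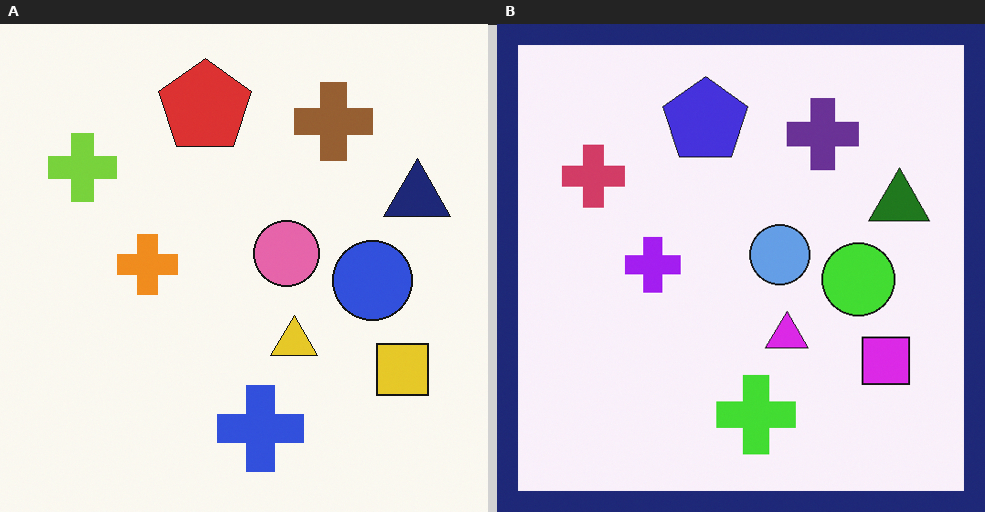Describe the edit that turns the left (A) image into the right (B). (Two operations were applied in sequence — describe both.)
The image was hue-shifted by a large amount, then framed with a navy border.

Every shape's color has rotated by the same amount around the hue wheel — a uniform hue shift. A solid navy frame runs around the edge of the right (B) image, with the content slightly shrunk inside it.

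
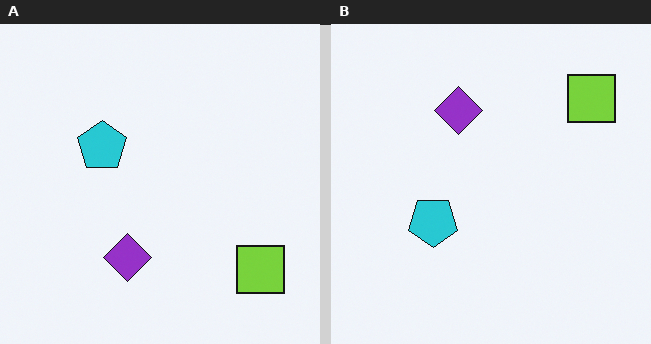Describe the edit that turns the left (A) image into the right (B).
The transformation is: flipped vertically (top ↔ bottom).

The lime square is in the bottom-right of the left (A) image and the top-right of the right (B) — shapes on opposite sides of the horizontal midline have swapped in a mirror flip.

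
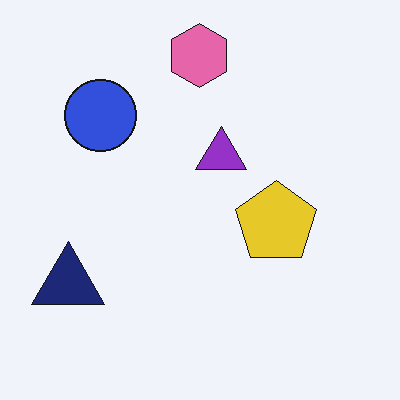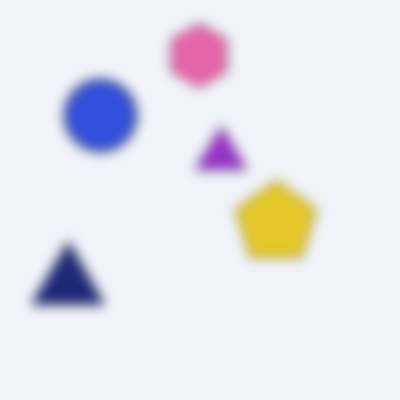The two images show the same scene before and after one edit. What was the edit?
The second image is the first heavily blurred.

Shape edges and outlines are uniformly softened across the whole image.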